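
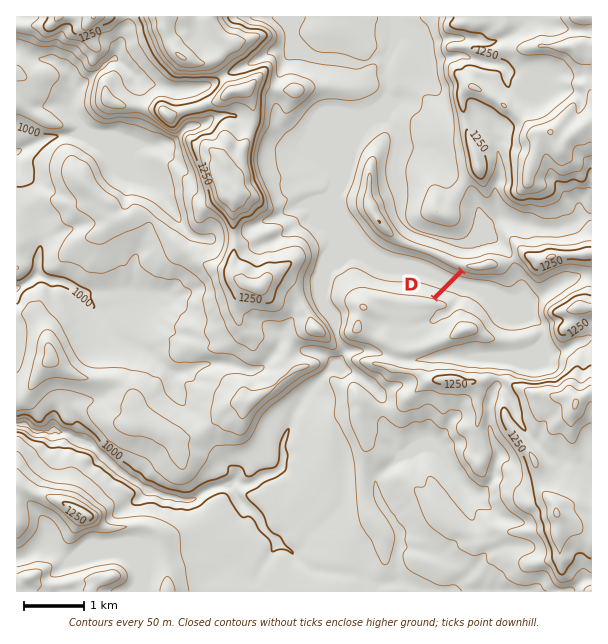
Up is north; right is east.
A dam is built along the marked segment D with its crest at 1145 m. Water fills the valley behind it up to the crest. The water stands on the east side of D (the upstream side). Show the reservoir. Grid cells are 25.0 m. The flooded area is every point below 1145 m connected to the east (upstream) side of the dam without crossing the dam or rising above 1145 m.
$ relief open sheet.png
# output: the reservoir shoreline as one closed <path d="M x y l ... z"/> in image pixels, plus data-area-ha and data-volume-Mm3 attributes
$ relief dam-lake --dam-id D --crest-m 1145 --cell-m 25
<path d="M518 265l-5 0-5 7-5 4-8 0-1-2-15 2-2-2-13-2-26 27 8 2 2 2 0 5-10 6 0 4 9-2 11-8 6 0 13 8 21 25-6 2-24 0-7 3-6 0-23 8-9 4-1 1 3 2 6 0 1 1 20 0 7 4 20 1 1 1 5 0 1-1 18 1 23 8 22-2 5-1 4-4 1-18-9-15-2-15-4-6 0-9 8-8 6-3 11-9 4-2 4-5 0-3-2-2-12-2-21 11-6 0-12-13-6-5z" data-area-ha="258" data-volume-Mm3="87.61"/>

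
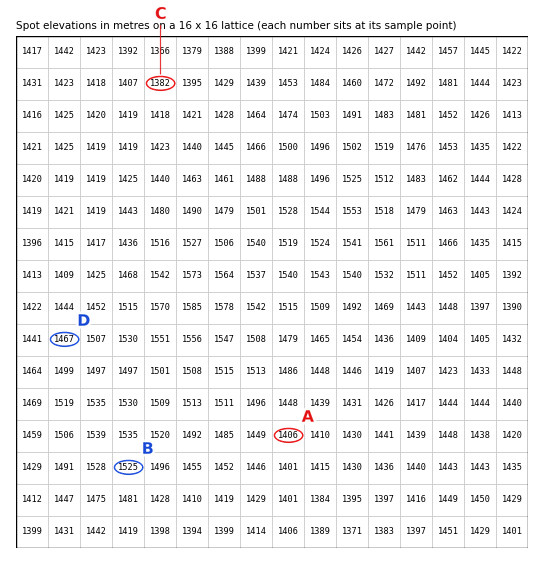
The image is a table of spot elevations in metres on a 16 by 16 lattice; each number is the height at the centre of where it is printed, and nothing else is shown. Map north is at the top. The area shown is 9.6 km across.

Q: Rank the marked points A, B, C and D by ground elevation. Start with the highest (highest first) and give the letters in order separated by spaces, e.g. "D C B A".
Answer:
B D A C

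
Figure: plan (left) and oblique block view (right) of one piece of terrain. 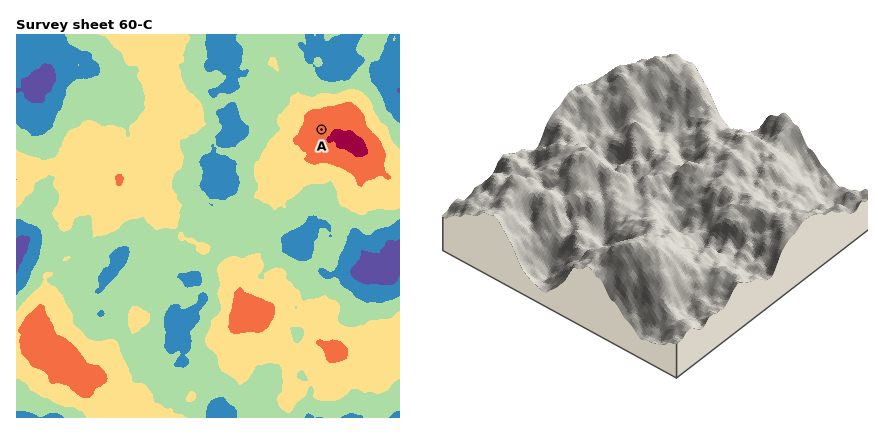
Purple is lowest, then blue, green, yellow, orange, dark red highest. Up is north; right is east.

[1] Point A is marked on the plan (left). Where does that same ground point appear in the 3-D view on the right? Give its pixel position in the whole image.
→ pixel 659 239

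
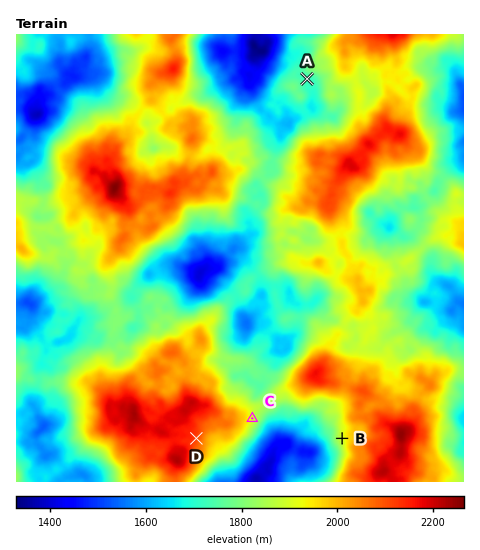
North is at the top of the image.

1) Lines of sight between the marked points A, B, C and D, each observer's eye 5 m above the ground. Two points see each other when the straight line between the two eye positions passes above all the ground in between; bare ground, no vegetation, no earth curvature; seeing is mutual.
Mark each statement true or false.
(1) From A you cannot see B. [true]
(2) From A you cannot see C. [true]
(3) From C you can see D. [false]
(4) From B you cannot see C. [false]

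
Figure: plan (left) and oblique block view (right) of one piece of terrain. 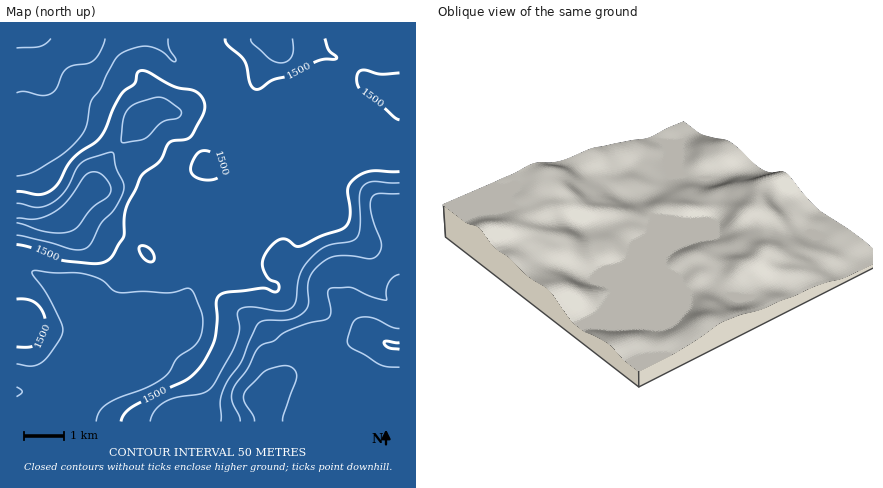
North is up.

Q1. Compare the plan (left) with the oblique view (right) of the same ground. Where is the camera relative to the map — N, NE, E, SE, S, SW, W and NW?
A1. NE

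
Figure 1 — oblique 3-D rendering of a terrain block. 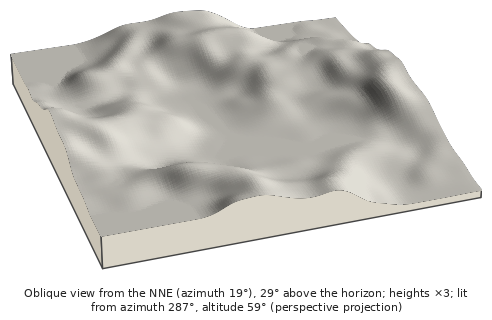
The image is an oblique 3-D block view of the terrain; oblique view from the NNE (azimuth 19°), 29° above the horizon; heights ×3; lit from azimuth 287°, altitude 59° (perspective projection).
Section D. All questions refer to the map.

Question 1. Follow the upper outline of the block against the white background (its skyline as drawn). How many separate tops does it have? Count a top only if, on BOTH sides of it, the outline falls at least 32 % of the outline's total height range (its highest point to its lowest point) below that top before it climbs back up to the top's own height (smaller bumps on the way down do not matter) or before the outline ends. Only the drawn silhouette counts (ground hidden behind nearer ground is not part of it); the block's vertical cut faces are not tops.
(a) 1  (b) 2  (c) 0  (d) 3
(c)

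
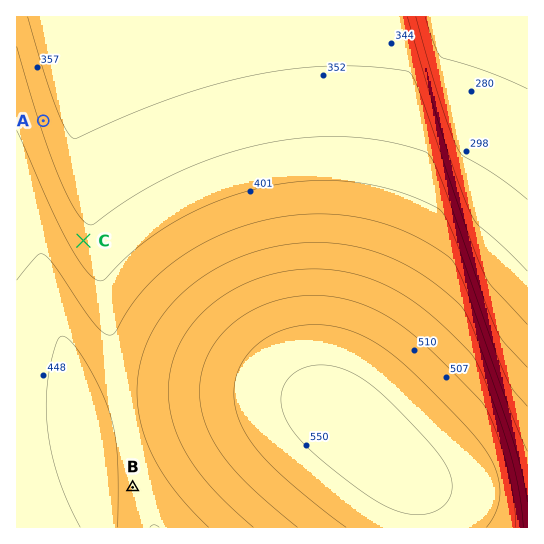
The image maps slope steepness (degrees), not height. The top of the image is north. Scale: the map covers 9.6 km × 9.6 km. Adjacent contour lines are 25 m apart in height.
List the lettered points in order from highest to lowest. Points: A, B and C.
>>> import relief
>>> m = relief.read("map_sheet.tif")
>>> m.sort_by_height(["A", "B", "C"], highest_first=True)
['B', 'C', 'A']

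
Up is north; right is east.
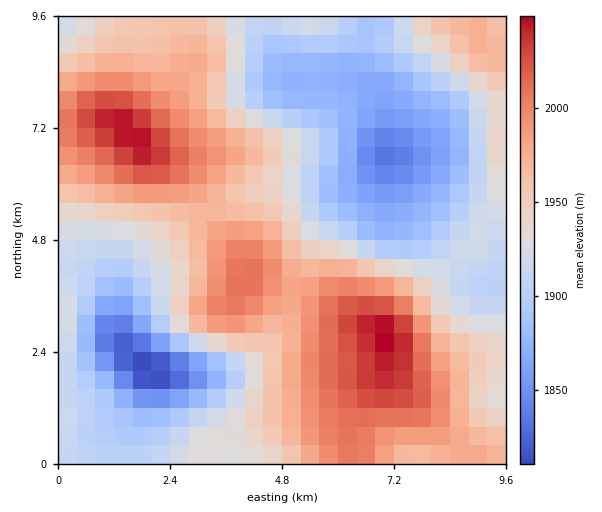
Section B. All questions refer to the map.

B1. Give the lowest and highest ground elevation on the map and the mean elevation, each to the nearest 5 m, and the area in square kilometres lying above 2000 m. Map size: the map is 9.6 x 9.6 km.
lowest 1805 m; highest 2050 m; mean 1940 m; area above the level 13.8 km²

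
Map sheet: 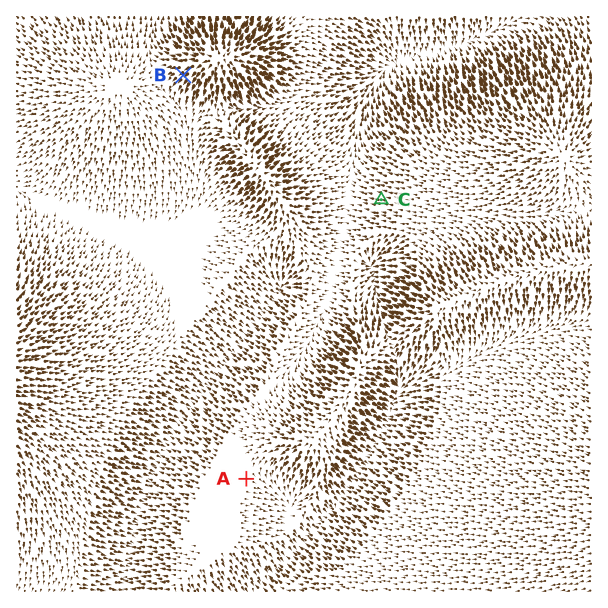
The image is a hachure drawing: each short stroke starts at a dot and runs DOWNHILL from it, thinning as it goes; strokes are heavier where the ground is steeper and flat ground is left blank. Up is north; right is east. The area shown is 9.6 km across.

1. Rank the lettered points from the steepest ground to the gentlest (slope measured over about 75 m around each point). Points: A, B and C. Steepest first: B C A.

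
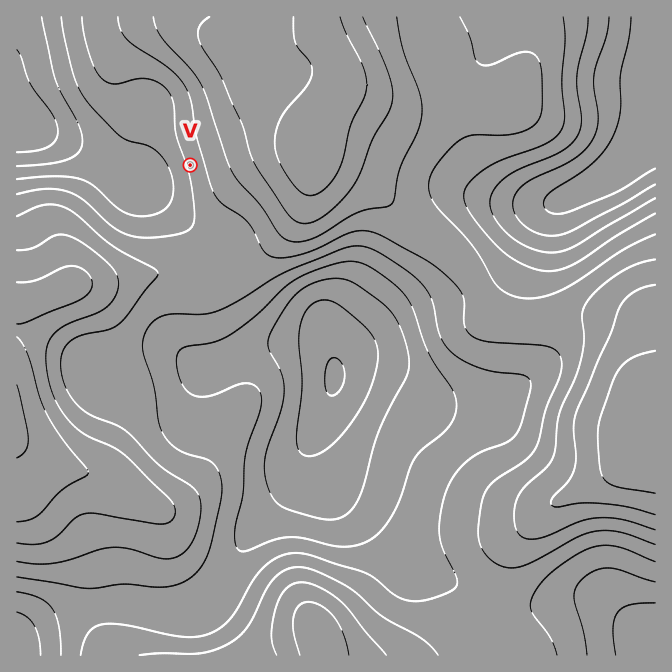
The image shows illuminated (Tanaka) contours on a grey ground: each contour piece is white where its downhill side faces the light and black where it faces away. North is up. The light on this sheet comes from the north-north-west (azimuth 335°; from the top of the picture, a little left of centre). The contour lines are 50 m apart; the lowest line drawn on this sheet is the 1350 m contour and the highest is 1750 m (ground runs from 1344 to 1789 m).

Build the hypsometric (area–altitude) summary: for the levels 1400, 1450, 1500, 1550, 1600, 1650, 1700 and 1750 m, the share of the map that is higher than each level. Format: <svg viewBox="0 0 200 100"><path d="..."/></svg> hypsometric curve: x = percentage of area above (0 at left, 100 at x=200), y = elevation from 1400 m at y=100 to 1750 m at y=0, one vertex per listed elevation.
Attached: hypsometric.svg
<svg viewBox="0 0 200 100"><path d="M190 100l-15-14-22-15-34-14-41-14-32-14-20-15-17-14"/></svg>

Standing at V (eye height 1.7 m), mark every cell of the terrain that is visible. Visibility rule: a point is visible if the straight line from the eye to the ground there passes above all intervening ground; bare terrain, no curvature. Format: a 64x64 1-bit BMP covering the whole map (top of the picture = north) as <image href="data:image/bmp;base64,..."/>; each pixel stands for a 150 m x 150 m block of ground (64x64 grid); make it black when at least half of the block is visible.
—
<image width="64" height="64" href="data:image/bmp;base64,Qk0+AgAAAAAAAD4AAAAoAAAAQAAAAEAAAAABAAEAAAAAAAACAAATCwAAEwsAAAIAAAAAAAAA////AAAAAAAAAAEAAAAAAAAAAIAAAAAAAAAA74AAAAAAAAD/gAAAAAAAAP+AAAAAAAAAfwAAAAAAAAB+AAAAAAAAADwAAAAAAAAAGAAAAAAAAAAAAAAAAAAAAAAAAAAAAAAAAAAAAAAAAAAAAAAAAAAAAAAAAAAAAAAAAAAAAAAAAwAAAAAAAAAMAAAAAAAAADgAAAAAAAAA8AAAAAAAAA/gAAAAAAAAH4AAAAAAAAA8AAAAAAAAAAAAAAAAAAAAAAAAAAAAAAAAAAAAAAAAAAAAAAAAAAAAAAAAAAAAAAAAAAAAAAAAAAAAAAAAAAAAAAAAAAAAAAAAAAAAAAAAAAAAAAAAAAAAAAAAAAAAAAAAAAAAAAAAAAAAAAAAAAAAAAAAAAAAAAAAAAAAAAAAAAHwAAAAAAAAA//wAAAAAAAH//AAAAAAAAf/8AAAAAAAB//gAAAAAAAP/+AAAAAAAA//4AAAAAAAH//AAAAAAAA//8AAAAAAAD//4AAAAAAA///gAAAAAAD//+AAAAAAAP//wAAAAAAAAP/AAAAAAAAAf4AAAAAAAAB+AAAAAAAAAP4AAAAAAAAA/AAAAAAAAAD8AAAAAAAAAPwAAAAAAAAA/gAAAAAAAAD/4AAAAAAAAH/gAAAAAAAAf8AAAAAAAAA/gAAAAAAAAAAAAAAAAAAAAAAAAAAAAA=="/>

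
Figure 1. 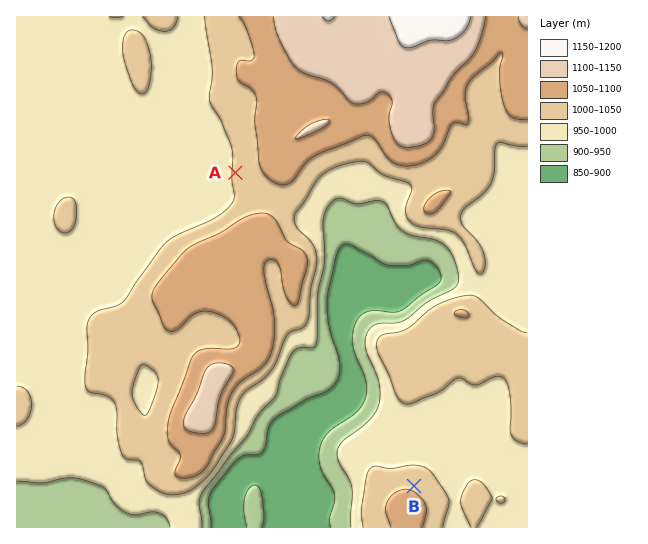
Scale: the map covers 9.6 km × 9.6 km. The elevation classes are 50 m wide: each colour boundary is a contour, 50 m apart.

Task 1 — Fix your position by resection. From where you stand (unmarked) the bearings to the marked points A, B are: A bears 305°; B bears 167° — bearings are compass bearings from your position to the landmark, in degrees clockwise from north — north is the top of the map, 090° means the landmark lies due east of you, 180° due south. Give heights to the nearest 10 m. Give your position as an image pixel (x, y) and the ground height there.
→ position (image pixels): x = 362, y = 261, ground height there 890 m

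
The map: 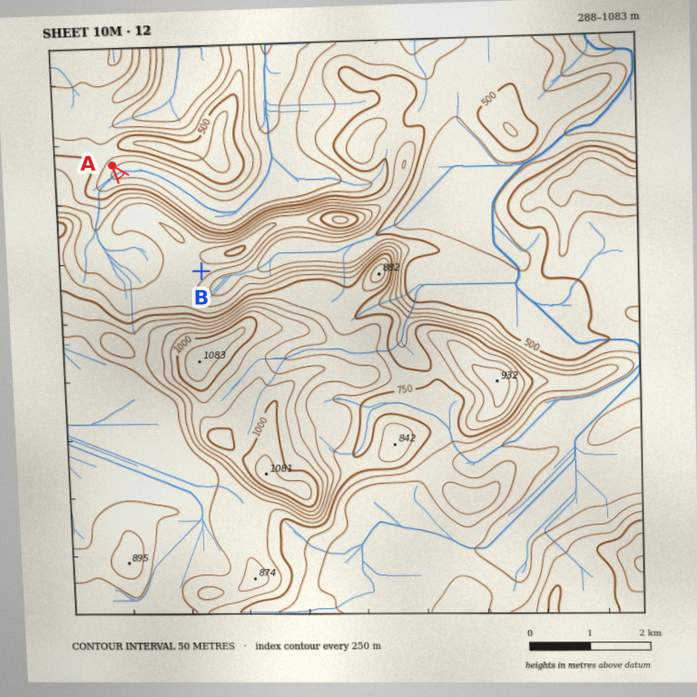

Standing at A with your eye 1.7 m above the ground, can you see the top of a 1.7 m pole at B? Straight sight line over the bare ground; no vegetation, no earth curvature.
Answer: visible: false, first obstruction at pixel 130 187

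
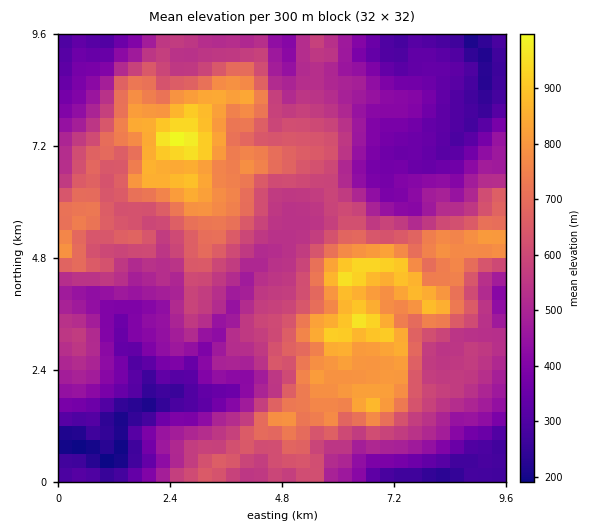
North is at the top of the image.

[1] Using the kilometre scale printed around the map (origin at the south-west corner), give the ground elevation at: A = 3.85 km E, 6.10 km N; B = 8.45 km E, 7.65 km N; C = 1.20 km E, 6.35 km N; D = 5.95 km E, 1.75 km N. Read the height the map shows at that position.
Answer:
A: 750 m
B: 315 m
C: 630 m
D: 750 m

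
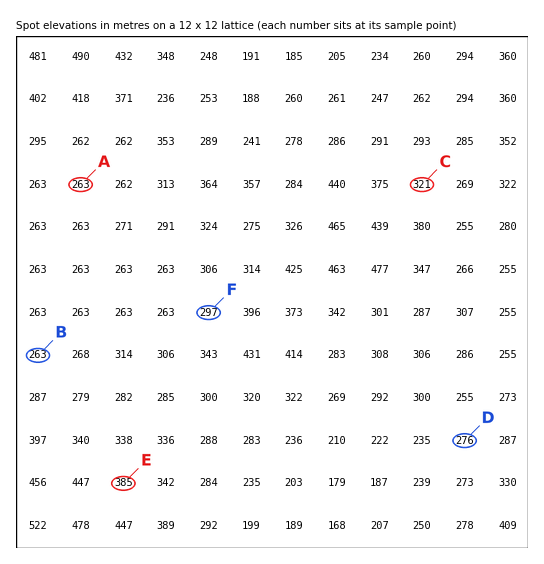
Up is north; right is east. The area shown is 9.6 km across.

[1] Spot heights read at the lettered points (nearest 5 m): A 265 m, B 265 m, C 320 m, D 275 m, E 385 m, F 295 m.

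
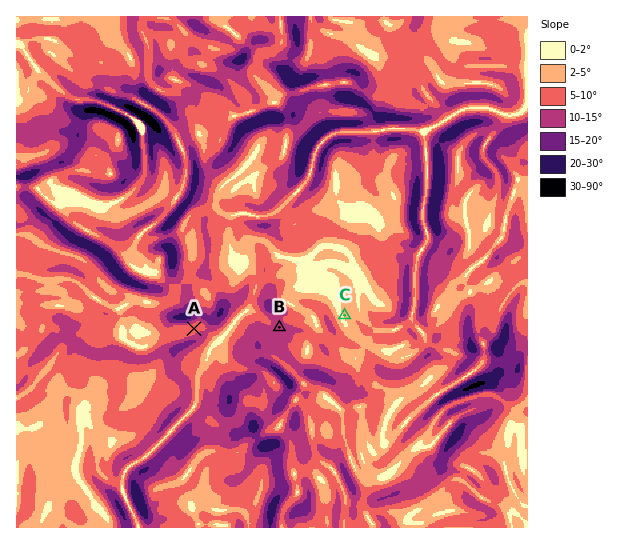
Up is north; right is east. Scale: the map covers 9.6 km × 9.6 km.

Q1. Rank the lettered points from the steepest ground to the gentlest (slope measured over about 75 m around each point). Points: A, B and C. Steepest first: B A C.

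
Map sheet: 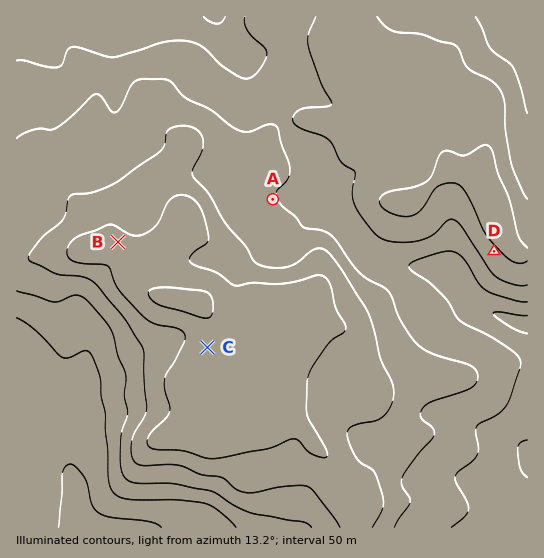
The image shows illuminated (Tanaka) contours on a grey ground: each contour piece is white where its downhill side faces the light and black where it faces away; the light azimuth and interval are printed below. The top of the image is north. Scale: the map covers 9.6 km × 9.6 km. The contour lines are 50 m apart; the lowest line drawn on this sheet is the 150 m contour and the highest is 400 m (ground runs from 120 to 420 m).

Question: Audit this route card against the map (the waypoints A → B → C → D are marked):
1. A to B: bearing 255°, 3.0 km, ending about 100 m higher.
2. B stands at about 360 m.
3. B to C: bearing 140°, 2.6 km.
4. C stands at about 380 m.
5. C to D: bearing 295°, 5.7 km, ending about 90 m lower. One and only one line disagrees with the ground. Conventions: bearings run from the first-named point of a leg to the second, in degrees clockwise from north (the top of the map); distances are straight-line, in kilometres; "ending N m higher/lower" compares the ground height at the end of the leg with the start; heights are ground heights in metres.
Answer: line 5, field bearing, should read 71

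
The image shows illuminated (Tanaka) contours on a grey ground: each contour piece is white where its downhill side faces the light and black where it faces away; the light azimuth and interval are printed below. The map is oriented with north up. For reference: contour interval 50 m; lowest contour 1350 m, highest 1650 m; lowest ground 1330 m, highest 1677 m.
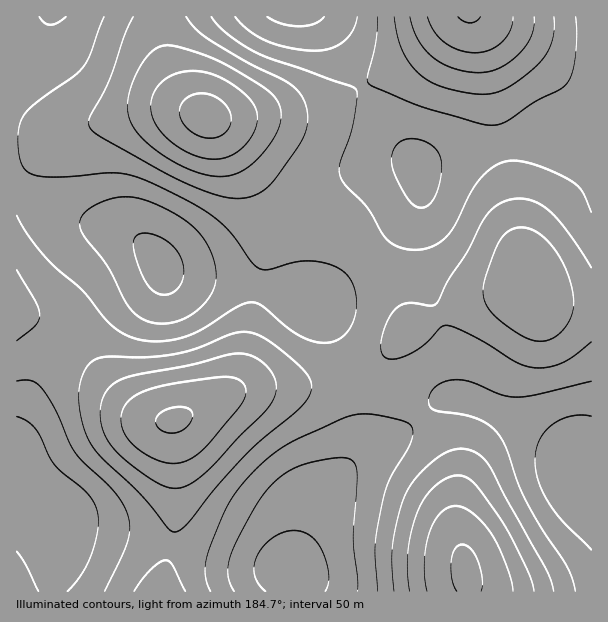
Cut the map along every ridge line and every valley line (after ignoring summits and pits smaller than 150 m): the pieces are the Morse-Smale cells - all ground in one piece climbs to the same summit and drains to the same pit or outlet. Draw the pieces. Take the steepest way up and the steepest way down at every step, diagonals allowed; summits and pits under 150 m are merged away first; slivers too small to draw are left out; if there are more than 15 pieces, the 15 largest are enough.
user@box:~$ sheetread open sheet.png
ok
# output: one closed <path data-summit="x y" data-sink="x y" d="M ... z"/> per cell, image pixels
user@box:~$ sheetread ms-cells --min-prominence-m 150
<path data-summit="288 569" data-sink="174 420" d="M551 133l-11 0-40 11-30 4-50 16-2 3 3 18-1 12-12 21-93 86-55-16-75-11-18-5-5-3-6-12-24-22-18-7-49-11-20-9-18-12-10-3-1 298 29 19 9 9 6 29-6 43 239 1 1-11-5-15 6-11 12-37 12-21 40-40 40-23 35-30 13-7 15 0 11 3 63 32 24 16 12 13 10 19 9 6 1-306z"/><path data-summit="288 569" data-sink="206 116" d="M318 16l-301 0-1 176 11 4 18 12 20 9 49 11 18 7 24 22 6 12 5 3 18 5 52 6 41 9 33 12 7-2 90-84 10-17 3-13-5-24-20-26-24-36-35-61z"/><path data-summit="288 569" data-sink="467 573" d="M462 397l-19 1-44 36-34 18-15 12-31 33-12 21-7 25-11 23 5 26 298-1 0-105-10-6-10-19-18-17-42-26-32-15z"/><path data-summit="288 569" data-sink="470 17" d="M591 16l-272 1 18 24 23 42 36 55 23 28 15-8 36-10 30-4 40-11 12 0 40-44z"/><path data-summit="288 569" data-sink="206 116" d="M17 492l-1 99 37 1 7-41-2-17-4-15-9-9z"/><path data-summit="288 569" data-sink="206 116" d="M591 90l-39 44 39 46z"/>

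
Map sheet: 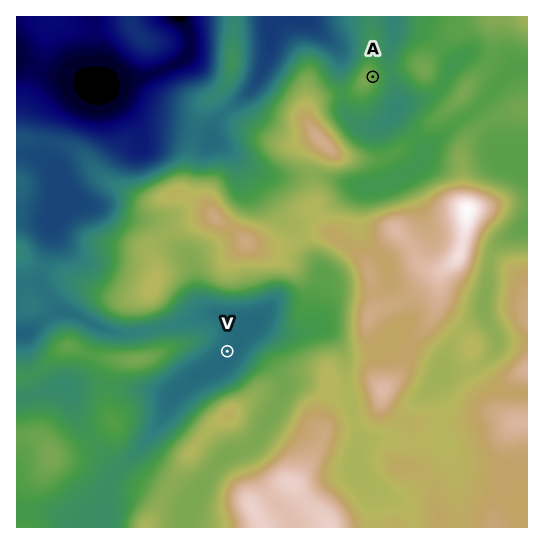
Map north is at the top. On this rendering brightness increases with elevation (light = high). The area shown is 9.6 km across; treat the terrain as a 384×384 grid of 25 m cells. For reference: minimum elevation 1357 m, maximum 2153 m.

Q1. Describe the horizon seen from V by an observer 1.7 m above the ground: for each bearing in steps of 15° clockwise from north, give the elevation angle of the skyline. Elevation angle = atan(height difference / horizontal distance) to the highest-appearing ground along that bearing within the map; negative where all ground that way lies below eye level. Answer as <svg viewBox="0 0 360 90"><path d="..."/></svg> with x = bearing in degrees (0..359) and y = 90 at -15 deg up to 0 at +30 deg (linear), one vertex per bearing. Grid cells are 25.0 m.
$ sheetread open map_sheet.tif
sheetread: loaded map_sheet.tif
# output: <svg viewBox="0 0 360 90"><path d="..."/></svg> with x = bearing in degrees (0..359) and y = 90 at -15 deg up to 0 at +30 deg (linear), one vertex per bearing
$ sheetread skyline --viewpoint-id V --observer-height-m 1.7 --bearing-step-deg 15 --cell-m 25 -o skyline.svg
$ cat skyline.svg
<svg viewBox="0 0 360 90"><path d="M0 33l15 1 15 4 15 5 15-1 15-2 15 0 15-8 15-3 15-5 15-1 15-1 15-1 15 10 15 17 15 7 15-4 15-3 15-8 15 1 15-2 15-2 15 4 15-2"/></svg>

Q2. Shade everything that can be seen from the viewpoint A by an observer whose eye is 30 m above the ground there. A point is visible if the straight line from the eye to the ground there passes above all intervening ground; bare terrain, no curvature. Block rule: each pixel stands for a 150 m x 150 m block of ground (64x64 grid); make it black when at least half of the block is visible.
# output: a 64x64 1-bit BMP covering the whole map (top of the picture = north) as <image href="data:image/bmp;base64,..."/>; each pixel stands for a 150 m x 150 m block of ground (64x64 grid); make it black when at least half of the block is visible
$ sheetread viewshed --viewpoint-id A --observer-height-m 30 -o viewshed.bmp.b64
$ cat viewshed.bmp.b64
<image width="64" height="64" href="data:image/bmp;base64,Qk0+AgAAAAAAAD4AAAAoAAAAQAAAAEAAAAABAAEAAAAAAAACAAATCwAAEwsAAAIAAAAAAAAA////AAAAAAAAAAAAAAAAAAAAAAAAAAAAAAAAAAAAAAAAAAAAAAAAAAAAAAAAAAAAAAAAAAAAAAAAAAAAAAAAAAAAAAAAAAAAAAAAAAAAAAAAAAAAAAAAAAAAAAAAAAAAAAAAAAAAAAAAAAAAAAAAAAAAAAAAAAAAAAAAAAAAAAAAAAAAAAAAAAAAAAAAAAAAAAAAAAAAAAAAAAAAAAAAAAAAAAAAAAAAAAAAAAAAAAAAAAAAAAAAAAAAAAAAAAAAAAAAAAAAAAAAAAAAAAAAAAAAAAAAAAAAAAAAAAAAAAAAAAAAAAAAAAAAAAAAAAAAAAAAAAAAAAAAAAAAAAAAAAAAAAAAAAAAAAAAAAAACAAAAAAAABAOAAAAAAAAMAYAAAAAAABwAwAAAAAAAPAAAAAAAAAB/AAAAAAAAAD/8AAAAAAAAH/+AAAAAAAAH/+AAAAAAAAH//gAAAAAAAD/+AAAAAAAAH/AAAAAAAAAPwAAAAAAAAAfAAAAAAAAfh8AAAAAAAH/nwAAAAAAA//ngAAAAAAH/+GAAAAAAAf/8OQAAAAADx/4BwAAAAAPH/4DAAAAAA8P/wAAAAAADw//AAAAAAAOH+OAAAAAAAwP4IAAAAAADA/gAAAAAAAED+AAAAAAEAAP4AMAAAAYAB/+PwAAABwAP///AAAAHgB///8AAAAfAf///w=="/>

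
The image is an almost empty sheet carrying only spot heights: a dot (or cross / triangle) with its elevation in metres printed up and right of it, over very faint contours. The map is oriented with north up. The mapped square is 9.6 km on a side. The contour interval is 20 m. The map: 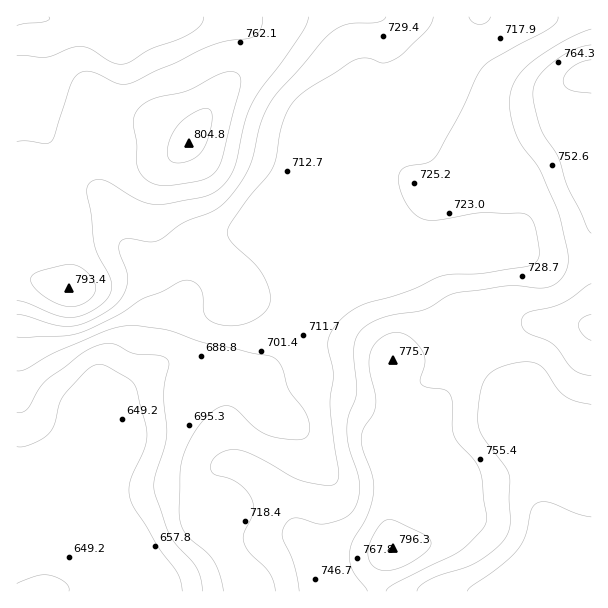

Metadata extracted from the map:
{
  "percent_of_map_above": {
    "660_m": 92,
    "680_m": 89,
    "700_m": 84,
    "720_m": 59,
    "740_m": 37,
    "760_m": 21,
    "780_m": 4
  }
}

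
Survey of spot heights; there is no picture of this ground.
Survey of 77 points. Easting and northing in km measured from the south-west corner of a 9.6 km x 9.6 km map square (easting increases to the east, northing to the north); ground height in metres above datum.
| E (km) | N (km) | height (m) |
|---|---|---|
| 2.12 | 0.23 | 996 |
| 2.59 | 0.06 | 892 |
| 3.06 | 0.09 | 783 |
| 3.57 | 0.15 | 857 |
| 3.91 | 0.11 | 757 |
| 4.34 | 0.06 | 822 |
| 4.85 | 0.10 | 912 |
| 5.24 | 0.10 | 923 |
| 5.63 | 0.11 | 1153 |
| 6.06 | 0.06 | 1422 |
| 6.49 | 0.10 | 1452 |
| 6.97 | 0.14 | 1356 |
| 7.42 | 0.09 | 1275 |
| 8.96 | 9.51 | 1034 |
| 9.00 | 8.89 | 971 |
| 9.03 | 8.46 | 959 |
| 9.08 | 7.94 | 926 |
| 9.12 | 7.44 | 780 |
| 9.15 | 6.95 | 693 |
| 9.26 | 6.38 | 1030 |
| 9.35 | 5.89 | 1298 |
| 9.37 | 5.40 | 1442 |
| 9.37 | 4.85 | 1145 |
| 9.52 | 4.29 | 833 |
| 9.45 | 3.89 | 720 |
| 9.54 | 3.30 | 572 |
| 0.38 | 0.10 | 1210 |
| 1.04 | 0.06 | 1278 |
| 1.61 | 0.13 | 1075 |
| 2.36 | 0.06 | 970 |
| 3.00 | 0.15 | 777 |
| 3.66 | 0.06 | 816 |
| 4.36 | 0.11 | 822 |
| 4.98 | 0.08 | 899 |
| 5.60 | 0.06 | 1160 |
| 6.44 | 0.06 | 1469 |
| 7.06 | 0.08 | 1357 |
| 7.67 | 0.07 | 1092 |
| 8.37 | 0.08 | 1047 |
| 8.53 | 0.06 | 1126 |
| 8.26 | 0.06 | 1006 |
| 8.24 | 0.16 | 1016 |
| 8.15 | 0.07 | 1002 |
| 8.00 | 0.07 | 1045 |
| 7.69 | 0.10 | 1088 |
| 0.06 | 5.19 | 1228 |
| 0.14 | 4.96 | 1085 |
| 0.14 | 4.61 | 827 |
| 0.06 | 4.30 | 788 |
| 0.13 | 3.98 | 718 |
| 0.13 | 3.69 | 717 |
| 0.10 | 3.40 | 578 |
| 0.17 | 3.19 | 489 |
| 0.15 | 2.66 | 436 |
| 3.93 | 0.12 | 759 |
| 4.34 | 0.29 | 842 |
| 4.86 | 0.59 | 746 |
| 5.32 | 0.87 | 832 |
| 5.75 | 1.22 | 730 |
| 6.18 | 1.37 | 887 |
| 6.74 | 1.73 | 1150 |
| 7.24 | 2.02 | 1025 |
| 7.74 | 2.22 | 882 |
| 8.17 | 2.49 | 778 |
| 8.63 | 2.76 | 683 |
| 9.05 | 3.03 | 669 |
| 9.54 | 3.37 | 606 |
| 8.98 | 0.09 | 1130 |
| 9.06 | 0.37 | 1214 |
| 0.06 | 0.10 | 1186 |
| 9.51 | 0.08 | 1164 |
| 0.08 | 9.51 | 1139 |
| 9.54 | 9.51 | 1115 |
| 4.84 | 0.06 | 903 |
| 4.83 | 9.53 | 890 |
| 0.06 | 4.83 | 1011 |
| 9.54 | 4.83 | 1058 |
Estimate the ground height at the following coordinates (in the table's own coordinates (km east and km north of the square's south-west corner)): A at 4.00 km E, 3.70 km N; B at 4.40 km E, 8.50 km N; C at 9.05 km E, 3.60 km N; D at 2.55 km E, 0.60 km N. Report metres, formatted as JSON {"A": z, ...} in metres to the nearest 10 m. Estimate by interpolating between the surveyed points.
{"A": 1210, "B": 1140, "C": 630, "D": 730}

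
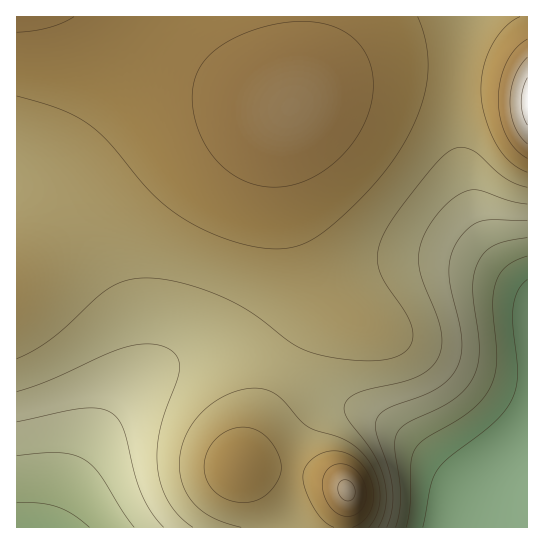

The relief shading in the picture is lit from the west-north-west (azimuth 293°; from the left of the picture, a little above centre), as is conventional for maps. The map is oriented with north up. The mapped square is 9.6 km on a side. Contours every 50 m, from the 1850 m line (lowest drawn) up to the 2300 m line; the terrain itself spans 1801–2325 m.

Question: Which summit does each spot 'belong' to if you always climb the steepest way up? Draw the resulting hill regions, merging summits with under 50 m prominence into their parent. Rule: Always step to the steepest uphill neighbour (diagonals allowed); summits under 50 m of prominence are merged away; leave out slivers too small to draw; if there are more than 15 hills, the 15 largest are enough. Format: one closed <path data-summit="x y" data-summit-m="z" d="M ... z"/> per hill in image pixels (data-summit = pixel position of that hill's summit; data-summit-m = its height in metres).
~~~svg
<path data-summit="291 107" data-summit-m="2233" d="M469 16l-453 1 0 169 25 11 31 25 31 40 21 41 12 38 1 24-4 14-18 30 0 2 26-28 17-14 19-9 25-7 31 0 20 4 18 7 32 17-8-11 0-9 9-22 15-21 15-17 23-17 14-8 23-8 20-4 45 1 38 12 31 17 0-5-20-19-20-27-12-25-13-45-6-35 0-57z"/><path data-summit="527 102" data-summit-m="2325" d="M451 264l-37 0-15 3-28 9-22 13-15 12-19 22-18 30-2 17 11 13 16 10 39 16 34 19 74 59 26 10 32 3 1-205-31-18-22-8z"/><path data-summit="347 490" data-summit-m="2261" d="M233 353l-31 0-13 3-24 9-24 18-21 22-25 34-26 46-16 42 475 0-1-27-25-1-23-7-22-13-52-44-20-14-66-29-48-28z"/>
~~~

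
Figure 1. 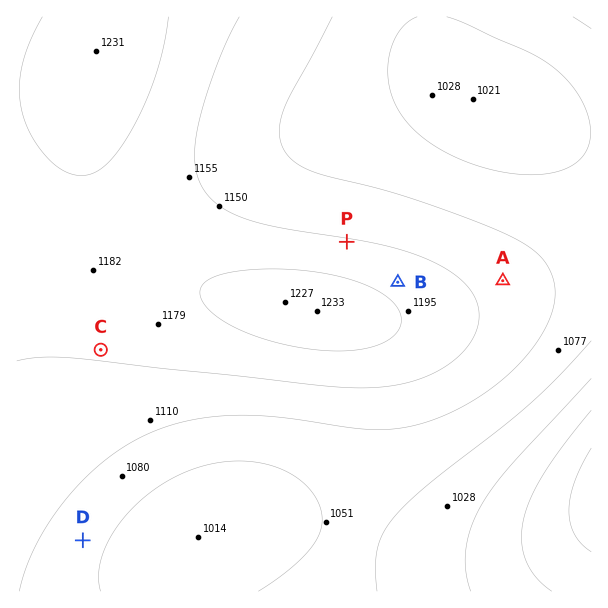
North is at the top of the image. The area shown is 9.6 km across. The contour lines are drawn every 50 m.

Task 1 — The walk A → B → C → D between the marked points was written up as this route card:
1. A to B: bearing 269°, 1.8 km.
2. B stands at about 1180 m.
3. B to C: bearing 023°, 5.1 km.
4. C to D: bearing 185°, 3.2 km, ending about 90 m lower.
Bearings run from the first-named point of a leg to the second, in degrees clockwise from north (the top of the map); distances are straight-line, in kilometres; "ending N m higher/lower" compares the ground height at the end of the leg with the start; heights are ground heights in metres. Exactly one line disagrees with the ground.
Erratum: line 3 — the bearing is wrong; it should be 257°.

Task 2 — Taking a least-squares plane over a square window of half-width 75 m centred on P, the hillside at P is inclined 4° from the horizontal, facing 9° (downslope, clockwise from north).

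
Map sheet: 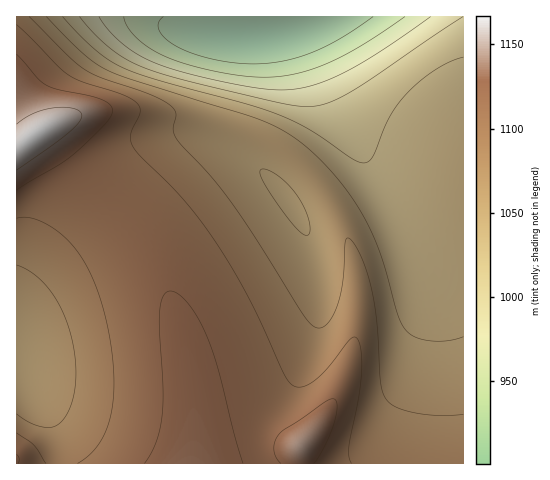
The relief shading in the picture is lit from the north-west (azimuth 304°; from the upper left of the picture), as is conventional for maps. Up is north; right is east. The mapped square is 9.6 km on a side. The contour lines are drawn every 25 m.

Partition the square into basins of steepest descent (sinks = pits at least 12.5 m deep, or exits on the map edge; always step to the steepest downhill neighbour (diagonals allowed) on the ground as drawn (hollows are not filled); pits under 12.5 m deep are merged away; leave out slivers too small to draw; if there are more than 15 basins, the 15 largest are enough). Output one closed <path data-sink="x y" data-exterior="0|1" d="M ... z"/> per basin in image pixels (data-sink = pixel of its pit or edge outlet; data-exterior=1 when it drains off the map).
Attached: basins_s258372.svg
<path data-sink="252 36" data-exterior="0" d="M463 16l-447 1 1 131 4-1 14-12 20-12 18-7 21-4 38-2 82 11 35 9 31 17 21 17 14 15 19 29 16 36 8 46-1 38-10 42-19 42-28 34-54 18 218-1z"/><path data-sink="288 200" data-exterior="0" d="M132 110l-45 3-18 5-25 12 7 3 22 31 57 59 18 25 15 29 16 49 11 49 3 28 0 50-2 10 54 1 55-18 14-14 17-26 16-36 7-27 4-28-1-38-7-33-11-27-24-38-24-24-20-14-22-11-24-7z"/><path data-sink="17 355" data-exterior="1" d="M47 130l-8 3-18 14-5 1 0 315 174 1 3-11 0-50-3-28-11-49-16-49-15-29-18-25-48-49z"/>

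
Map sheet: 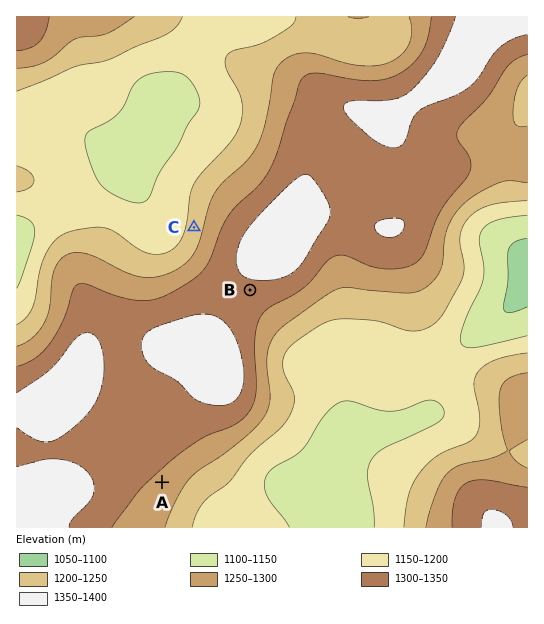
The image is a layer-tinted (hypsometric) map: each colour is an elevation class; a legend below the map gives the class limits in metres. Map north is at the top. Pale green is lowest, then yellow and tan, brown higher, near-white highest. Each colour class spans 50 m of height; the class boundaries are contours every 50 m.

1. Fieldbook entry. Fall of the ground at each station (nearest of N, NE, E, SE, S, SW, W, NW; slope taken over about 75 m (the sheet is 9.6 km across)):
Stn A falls SE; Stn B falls S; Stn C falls W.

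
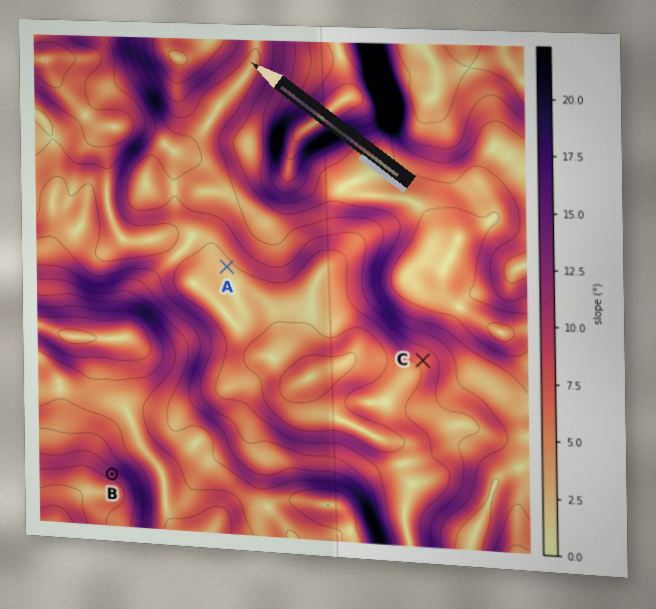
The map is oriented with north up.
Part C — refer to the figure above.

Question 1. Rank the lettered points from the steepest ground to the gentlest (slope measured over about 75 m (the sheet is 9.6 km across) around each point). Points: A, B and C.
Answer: B C A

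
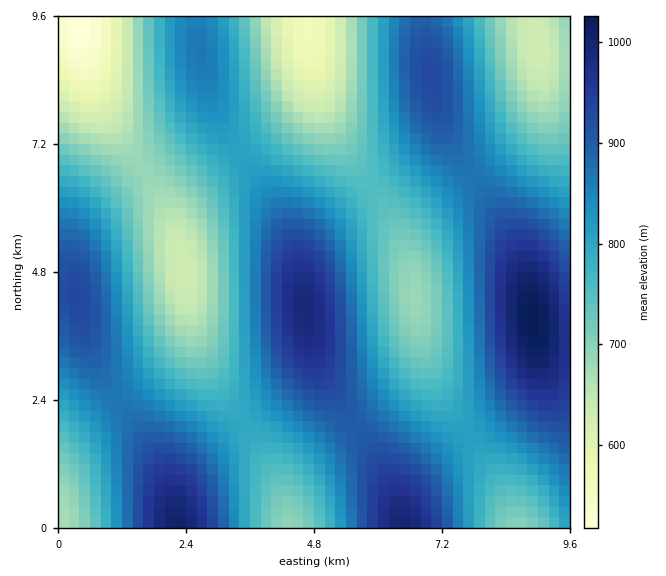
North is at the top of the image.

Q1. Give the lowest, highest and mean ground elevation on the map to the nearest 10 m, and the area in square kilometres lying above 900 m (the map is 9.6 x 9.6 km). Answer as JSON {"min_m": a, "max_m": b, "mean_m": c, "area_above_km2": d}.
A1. {"min_m": 520, "max_m": 1030, "mean_m": 810, "area_above_km2": 18.3}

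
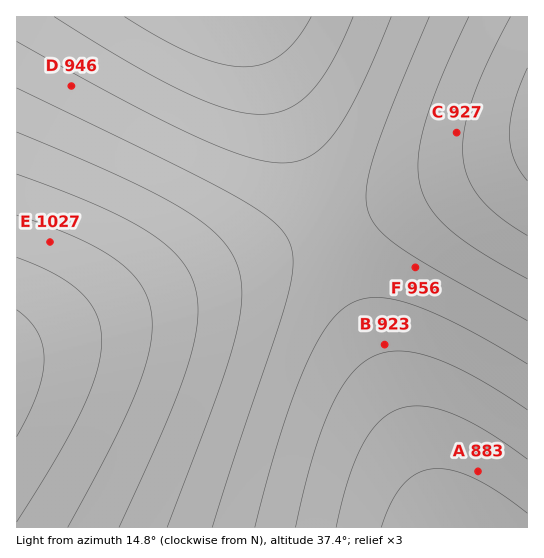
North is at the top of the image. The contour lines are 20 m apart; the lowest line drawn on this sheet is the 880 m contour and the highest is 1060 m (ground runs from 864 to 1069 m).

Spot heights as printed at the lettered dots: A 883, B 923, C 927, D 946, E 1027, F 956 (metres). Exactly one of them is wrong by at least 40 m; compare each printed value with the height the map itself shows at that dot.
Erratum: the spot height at C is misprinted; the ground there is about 997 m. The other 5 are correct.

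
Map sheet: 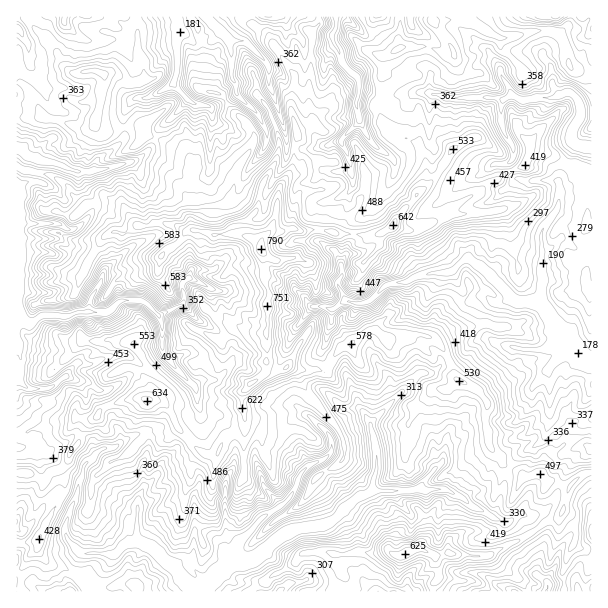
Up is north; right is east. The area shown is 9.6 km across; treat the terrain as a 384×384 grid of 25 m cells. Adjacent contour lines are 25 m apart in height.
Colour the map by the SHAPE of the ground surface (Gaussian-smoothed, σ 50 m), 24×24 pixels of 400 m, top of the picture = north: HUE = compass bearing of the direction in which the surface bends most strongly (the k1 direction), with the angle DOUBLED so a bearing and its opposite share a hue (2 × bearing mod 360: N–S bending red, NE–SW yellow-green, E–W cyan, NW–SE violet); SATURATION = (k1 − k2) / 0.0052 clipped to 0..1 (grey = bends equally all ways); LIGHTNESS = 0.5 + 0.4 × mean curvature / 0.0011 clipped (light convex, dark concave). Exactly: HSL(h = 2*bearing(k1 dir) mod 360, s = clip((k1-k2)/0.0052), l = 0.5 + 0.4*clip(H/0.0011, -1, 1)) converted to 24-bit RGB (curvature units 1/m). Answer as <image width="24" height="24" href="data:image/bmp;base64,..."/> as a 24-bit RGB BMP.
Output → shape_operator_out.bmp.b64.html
<image width="24" height="24" href="data:image/bmp;base64,Qk32BgAAAAAAADYAAAAoAAAAGAAAABgAAAABABgAAAAAAMAGAAATCwAAEwsAAAAAAAAAAAAAtoppoY5WabHHfZm8rqjNqsjMekB3jnNYRHpkdmzF79f0G8lwMD+EtLOPk1qMrFdGGFo4z9uDhmEkl1cfPaAyyDtifuItuDxMy3Jgg8WcWCIpdW4pPpAyfjY7cjs2rsZyUXuEhIM+DiYX79nywMXssazbiGHJ2ODzw73xk5XuoK/l2tjzuGnDMkxjpdxWot6fxDG71Klzky+hmrulT4OGez92yr2hN7kwcT4wIIww922nEikKHiUOZF41d0Jirc2Jjp4vrDF7zoeaQ6qplDRY3prcUb2fQa80O51X4LKQDUdvxMOUekpjLkiG05qgmC6oFgzM5923A00o/n//dbJyGT8kSJBewLlwaofenGrPaTIsfCAgu9JROWYuxstzZzl8j8HNwIKLEEVx4ruvmHloHlxlkGhGXS+3AHLD9fLW7wDPAiox9dbeqmJ8Ejousj0PO1ALe2EAl3hAW51awKJocX3Od7XM2Z3bnFxNhj+M4XdiILAx6b7dWjGeNGVXhnXB3pS1XcgMluBveDF+BTIB9bG0TGq1XTGH4NTGDCEnvYuVpaZ/cL+kUp1cmlRNQoM5hGqgZFGE3ZNwSaxBIWsbXTuhgI3FZqujsHqRvm2feaGagGq8s5frWPR5OB1TcbKyw7qjY0eHRXJnxNWpRlGaQLKhp16Vt2quc1OFVmWUk7TY7s3xj2O3nMHIbsCVODd6fFRfwM97VHhtd1s/S+Vrwq0xTBk3IHBQ06K1kXB3UX5zx9WXOYF5umKNQ0qFXLZXpxt0DZAHjFAlhmgiLI4tycyombPDMwsqRUah9tXimT6IP2A7glwiMth6o1hOQaOJGl4w0qPRpLTSuN7PnWGYN3lTSFyEu29/PEx15MDQIp2bNbhMzzUqmtySMAMjhcqVR5JEQEse58ucva7tTWvGsyObpuOtsUqDRVWDNJs0fMJygXhrfmSPuHuzUY5vdVtNNlCAuNPf29f0naDm19LtztmRWg2Ha6PEz3i1YHah2ufBESWhH5rBwavhxHbWttXZnp/RwuHggUp4WS4ph2cxXrNAXVR7n1ttfhJMKy8EHzIBKzIBTrs20gpEAGUT+wFDeMXOeFaj6Nq3Dm5bv4AAAIEbLD+D56ChOn5Yt2lfiWGMeJC8dHW0vGqPbz9ciq5sMieX2Kf599nUCE//exoAPQ0ulf/dHf8OOBoKZEY76eetaRRRYvVdQgBoUswKEDIBuC5ST3qouGmPVquVbCYzO4xhi3O3r72eMEpzetay4b3HDyp3WKW/6cXsyoRnCkNRRdLJYUiN7uq0c2bn2vHwAwsw99XUXLy3J1AbPVMjRJMwUiItdbV2T0aLb22YpraSQTRsSN0ZXXHB57vbM6WJHF8k65KsWFrGnI/XY7zL1uSSbYAaQw4MGSnIdtp934ygTFGyYYtaQSlGZ5hWfqduPE90YKhTrZ12himdGPx+MboQWJNCuX/OpqPfba3Kr9/hPmuFyXuY2IxnYa7VSEO9tmaCMXBK9NXqOUfK16rckYbLn6jZlcudTG9QLIOCvr+fPsWthSouZ8vJl5PUs8ynWDNZhnhRdIFUiGBqL1Zb9eedrj1/bE6dOJ2UyXl0JklC7sXPQX9wZHmnpbxNQbF848HoMTV/ub+XX+HCK98VPioNHisIVloSfEN3npN6lbN1W1KIJY1s78aZ1V2kRZR/IyOu0tuAOTuCjJtc1I2kS25MQmwnyBaQxtA0NVduttjaQCYbmD2kw43GcKjAfGzhI6N3lLSzwcqiKz555cO3AKM+xhlTZocuAgE75fKCgSQjg7mMPlOP47TXpdbbFAxn7urNRKCBPR8Xioe8eZ/Ea5Kwx8qrT2Oh4qzAHHBF4LWpURpj1PfUsACI8QjQqH/CQuCDKwIxqsyqoqOAUX+Ta56N1L+sDxO9f4XU3pXBGzuJl7OGdERxfJlAxLiJPFonEzEJ/yR7ZwgJfPWaPAAuAIri0OeuX3Oj7uPdBRBmqKJ5c5RFOiUQOkISimQZGlsAR0sMeZwZSgw3rJtyglaOtMLhtsnjZ2q26MzuBBhI2uvTvllASOeJMQZhx9h5L5aY3HdSPwsvtbaIrYSZYkiepbrNye7oUxF63u3tXSB6sN/XvVBZg7uMTm1KZ1xAhE9epr1/FhVDuMuIkTmLpaYN5B2kT7fFrdpYKAcs2fLrzKHJhoPDaHKwoMmlXCI/cc13WUgzUrt+Z56nTMaAX7NlmjukqWyUd4Sbu7eYLylOpteFSiA4kNPMZs+EaRxG7921AS1mm9ggtGdzgyCHqd6moV2zlcjMbbPBXUvZam3ivmSo"/>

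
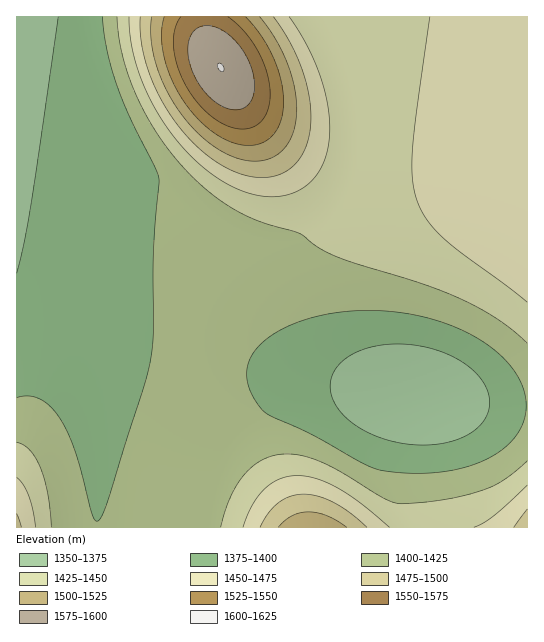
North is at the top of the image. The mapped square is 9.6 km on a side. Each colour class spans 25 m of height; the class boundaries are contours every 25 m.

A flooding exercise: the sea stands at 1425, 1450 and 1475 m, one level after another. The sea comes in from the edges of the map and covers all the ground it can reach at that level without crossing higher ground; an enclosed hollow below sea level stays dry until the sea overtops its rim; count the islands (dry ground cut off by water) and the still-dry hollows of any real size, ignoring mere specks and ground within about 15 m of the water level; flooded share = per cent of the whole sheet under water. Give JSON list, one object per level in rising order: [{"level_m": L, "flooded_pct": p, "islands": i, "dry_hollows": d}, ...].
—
[{"level_m": 1425, "flooded_pct": 59, "islands": 0, "dry_hollows": 0}, {"level_m": 1450, "flooded_pct": 77, "islands": 0, "dry_hollows": 0}, {"level_m": 1475, "flooded_pct": 91, "islands": 0, "dry_hollows": 0}]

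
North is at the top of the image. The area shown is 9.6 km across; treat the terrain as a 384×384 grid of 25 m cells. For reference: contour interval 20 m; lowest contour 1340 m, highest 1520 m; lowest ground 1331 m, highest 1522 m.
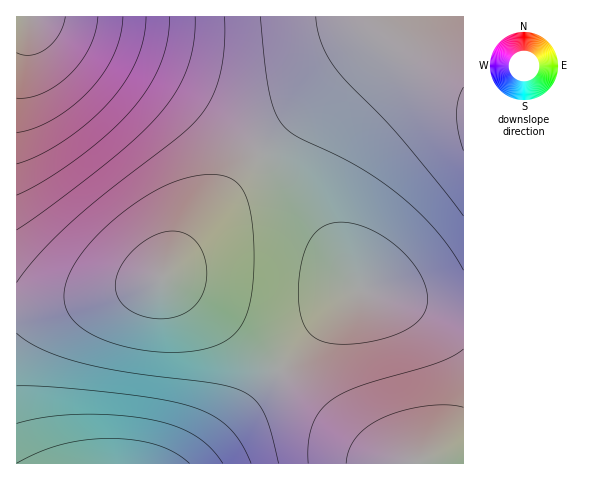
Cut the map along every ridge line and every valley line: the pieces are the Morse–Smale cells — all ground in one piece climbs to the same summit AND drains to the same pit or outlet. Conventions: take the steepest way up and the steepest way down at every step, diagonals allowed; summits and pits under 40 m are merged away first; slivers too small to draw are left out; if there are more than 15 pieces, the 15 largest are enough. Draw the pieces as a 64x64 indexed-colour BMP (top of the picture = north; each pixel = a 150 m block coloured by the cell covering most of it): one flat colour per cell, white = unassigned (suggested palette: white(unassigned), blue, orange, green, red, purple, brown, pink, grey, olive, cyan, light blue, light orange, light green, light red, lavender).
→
<image width="64" height="64" href="data:image/bmp;base64,Qk12CAAAAAAAAHYAAAAoAAAAQAAAAEAAAAABAAQAAAAAAAAIAAATCwAAEwsAABAAAAAAAAAA////ALR3HwAOf/8ALKAsACgn1gC9Z5QAS1aMAMJ34wB/f38AIr28AM++FwDox64AeLv/AIrfmACWmP8A1bDFACIiIiIiIiIiIiIiIiJERERERERERERERERERDMzMzMzIiIiIiIiIiIiIiIiIiREREREREREREREREQzMzMzMzMiIiIiIiIiIiIiIiIiIkREREREREREREREMzMzMzMzMyIiIiIiIiIiIiIiIiIiJEREREREREREREMzMzMzMzMzIiIiIiIiIiIiIiIiIiIkREREREREREREMzMzMzMzMzMiIiIiIiIiIiIiIiIiIiJEREREREREREMzMzMzMzMzMyIiIiIiIiIiIiIiIiIiIiRERERERERDMzMzMzMzMzMzIiIiIiIiIiIiIiIiIiIiIkRERERERDMzMzMzMzMzMzMiIiIiIiIiIiIiIiIiIiIiJERERERDMzMzMzMzMzMzMyIiIiIiIiIiIiIiIiIiIiIiRERERDMzMzMzMzMzMzMzIiIiIiIiIiIiIiIiIiIiIiIkRERDMzMzMzMzMzMzMzMiIiIiIiIiIiIiIiIiIiIiIiJERDMzMzMzMzMzMzMzMyIiIiIiIiIiIiIiIiIiIiIiIiRDMzMzMzMzMzMzMzMzIiIiIiIiIiIiIiIiIiIiIiIiIjMzMzMzMzMzMzMzMzMiIiIiIiIiIiIiIiIiIiIiIiIhEzMzMzMzMzMzMzMzMyIiIiIiIiIiIiIiIiIiIiIiIhERMzMzMzMzMzMzMzMzIiIiIiIiIiIiIiIiIiIiIiIRERETMzMzMzMzMzMzMzMiIiIiIiIiIiIiIiIiIiIiIRERERMzMzMzMzMzMzMzMyIiIiIiIiIiIiIiIiIiIiIRERERETMzMzMzMzMzMzMzIiIiIiIiIiIiIiIiIiIiIREREREREzMzMzMzMzMzMzMiIiIiIiIiIiIiIiIiIiIRERERERERMzMzMzMzMzMzMyIiIiIiIiIiIiIiIiIiERERERERERETMzMzMzMzMzMzERIiIiIiIiIiIiIiIiEREREREREREREzMzMzMzMxEREREREREiIiIiIiIiIiERERERERERERERMzMzMxEREREREREREREREiIiIiIhERERERERERERERETMxERERERERERERERERERERIiIhERERERERERERERERERERERERERERERERERERERERERERERERERERERERERERERERERERERERERERERERERERERERERERERERERERERERERERERERERERERERERERERERERERERERERERERERERERERERERERERERERERERERERERERERERERERERERERERERERERERERERERERERERERERERERERERERERERERERERERERERERERERERERERERERERERERERERERERERERERERERERERERERERERERERERERERERERERERERERERERERERERERERERERERERERERERERERERERERERERERERERERERERERERERERERERERERERERERERERERERERERERERERERERERERERERERERERERERERERERERERERERERERERERERERERERERERERERERERERERERERERERERERERERERERERERERERERERERERERERERERERERERERERERERERERERERERERERERERERERERERERERERERERERERERERERERERERERERERERERERERERERERERERERERERERERERERERERERERERERERERERERERERERERERERERERERERERERERERERERERERERERERERERERERERERERERERERERERERERERERERERERERERERERERERERERERERERERERERERERERERERERERERERERERERERERERERERERERERERERERERERERERERERERERERERERERERERERERERERERERERERERERERERERERERERERERERERERERERERERERERERERERERERERERERERERERERERERERERERERERERERERERERERERERERERERERERERERERERERERERERERERERERERERERERERERERERERERERERERERERERERERERERERERERERERERERERERERERERERERERERERERERERERERERERERERERERERERERERERERERERERERERERERERERERERERERERERERERERERERERERERERERERERERERERERERERERERERERERERERERERERERERERERERERERERERERERERERERERERERERERERERERERERERERERERERERERERERERERERERERERERERERERERERERERERERERERERERERERERERERERERERERERERERERERERERERERERERERERERERERERERERERERERERERERERERERERERERERERERERERERERERERERERERERERERERERERERERERERERERERERERERERERERERERERERERERERERERERERERERERERERERERERERERERERERERERERERERERERERERERERERERERERERERERERERERERERERERERERERERERERERERERERERERERERERERERERERERERERERERERERERERERERERERERERERERERERERERERERERERERERERERERERERERERERERERERERERERERERERERERERERERERER"/>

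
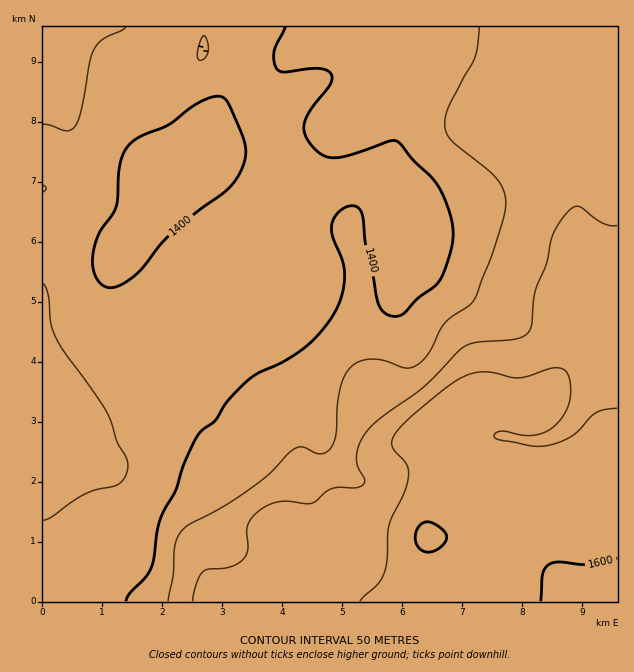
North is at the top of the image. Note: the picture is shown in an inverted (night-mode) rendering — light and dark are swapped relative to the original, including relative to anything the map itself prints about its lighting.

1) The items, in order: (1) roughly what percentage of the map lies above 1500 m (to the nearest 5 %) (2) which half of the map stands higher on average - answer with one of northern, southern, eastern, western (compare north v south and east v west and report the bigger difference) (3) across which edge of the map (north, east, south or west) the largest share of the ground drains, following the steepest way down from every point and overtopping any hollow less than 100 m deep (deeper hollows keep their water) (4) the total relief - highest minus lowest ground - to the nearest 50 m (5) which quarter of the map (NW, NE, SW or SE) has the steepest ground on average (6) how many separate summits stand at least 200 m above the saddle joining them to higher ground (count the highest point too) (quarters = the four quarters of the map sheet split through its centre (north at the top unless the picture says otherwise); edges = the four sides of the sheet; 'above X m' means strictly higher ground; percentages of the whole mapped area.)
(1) Roughly 25 % of the ground is higher than 1500 m.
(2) On average the eastern half of the map is the higher ground.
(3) The largest share of the runoff leaves by the western edge.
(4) Highest minus lowest: about 300 m of relief.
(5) The steepest ground, on average, is in the south-east quarter.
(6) There is 1 summit with 200 m or more of prominence.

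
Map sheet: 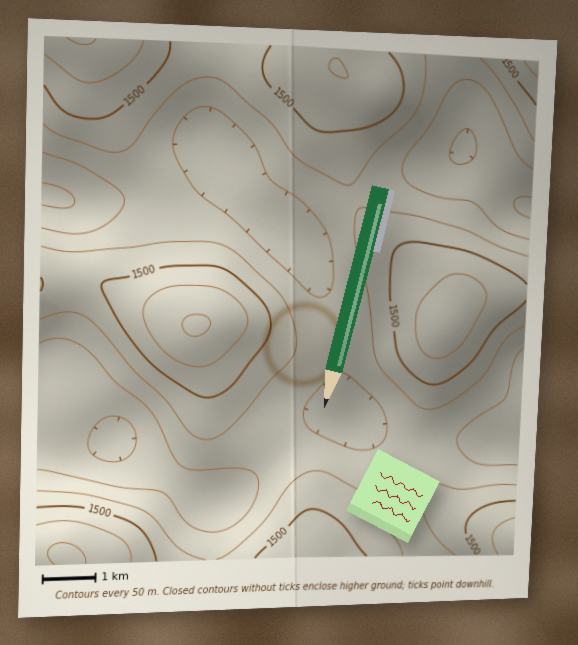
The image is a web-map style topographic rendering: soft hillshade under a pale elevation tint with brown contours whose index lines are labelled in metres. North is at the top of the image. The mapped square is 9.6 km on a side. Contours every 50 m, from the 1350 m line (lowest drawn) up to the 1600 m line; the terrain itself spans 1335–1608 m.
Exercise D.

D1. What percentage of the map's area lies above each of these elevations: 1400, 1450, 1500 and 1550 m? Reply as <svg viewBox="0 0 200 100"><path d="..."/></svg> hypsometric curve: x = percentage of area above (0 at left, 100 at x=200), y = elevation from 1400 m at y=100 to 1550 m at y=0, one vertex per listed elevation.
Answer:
<svg viewBox="0 0 200 100"><path d="M155 100l-63-33-46-34-32-33"/></svg>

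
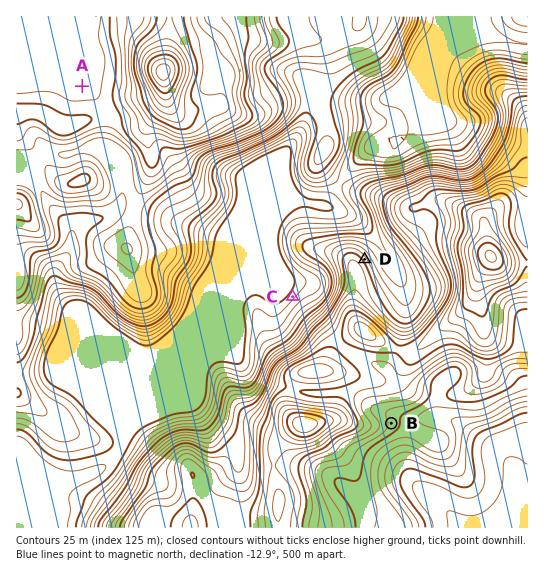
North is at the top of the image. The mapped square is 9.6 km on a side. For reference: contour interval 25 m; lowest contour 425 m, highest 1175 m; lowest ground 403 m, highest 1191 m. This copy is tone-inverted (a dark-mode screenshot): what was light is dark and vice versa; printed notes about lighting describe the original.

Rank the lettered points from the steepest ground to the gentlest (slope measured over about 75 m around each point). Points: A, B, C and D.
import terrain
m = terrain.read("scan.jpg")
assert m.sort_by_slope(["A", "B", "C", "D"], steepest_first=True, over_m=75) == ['D', 'C', 'B', 'A']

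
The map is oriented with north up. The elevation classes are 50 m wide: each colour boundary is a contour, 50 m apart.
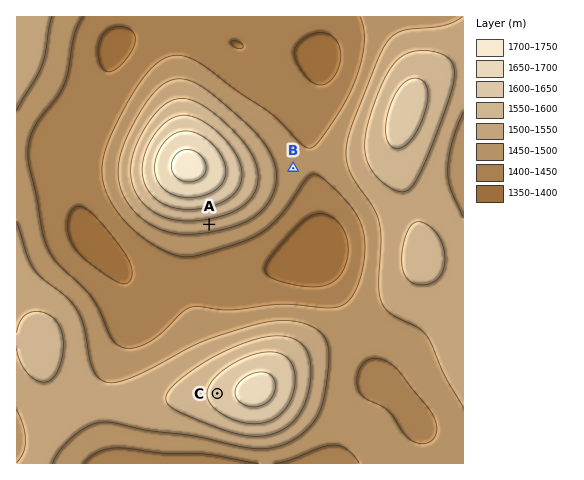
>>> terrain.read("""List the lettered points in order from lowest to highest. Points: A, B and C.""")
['B', 'A', 'C']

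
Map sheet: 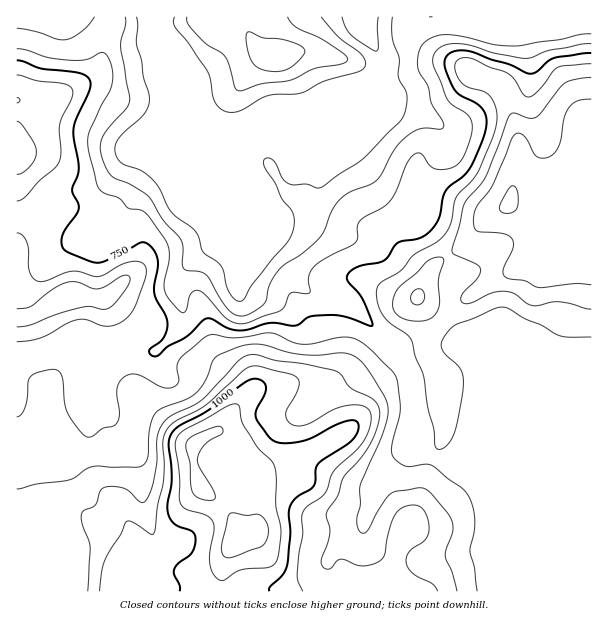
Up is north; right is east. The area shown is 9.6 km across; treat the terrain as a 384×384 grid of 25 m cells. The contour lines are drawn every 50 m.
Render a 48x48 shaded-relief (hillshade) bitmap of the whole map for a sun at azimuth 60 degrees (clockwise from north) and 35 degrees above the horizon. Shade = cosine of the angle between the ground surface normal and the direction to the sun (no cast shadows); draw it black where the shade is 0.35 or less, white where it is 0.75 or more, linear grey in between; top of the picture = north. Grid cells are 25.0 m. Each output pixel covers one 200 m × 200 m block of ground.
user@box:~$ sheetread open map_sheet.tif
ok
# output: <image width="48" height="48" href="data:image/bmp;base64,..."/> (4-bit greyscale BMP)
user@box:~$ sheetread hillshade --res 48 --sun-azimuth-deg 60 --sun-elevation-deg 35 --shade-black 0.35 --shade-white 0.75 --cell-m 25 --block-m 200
<image width="48" height="48" href="data:image/bmp;base64,Qk32BAAAAAAAAHYAAAAoAAAAMAAAADAAAAABAAQAAAAAAIAEAAATCwAAEwsAABAAAAAAAAAAAAAAABEREQAiIiIAMzMzAERERABVVVUAZmZmAHd3dwCIiIgAmZmZAKqqqgC7u7sAzMzMAN3d3QDu7u4A////AJmYdSWZh2ZmeJh4rMuph3m8zdypiIiIiJmYdTWImGZ2Z4d5zcqYiIq7vMypiIiIiJiIhTV4qXd1RXZ63cqZqYmqq8uoiIiIiIiIdUVpuXdkJHic7bqruHiZq7uYiIiIiIiIZVZ5qGZkJImt/bq7p2eJq7uYiIiIiIiHZXd5p0VUJIm+/su7p1aKvMuoiIiIiIh2Z4eLpCNDN5rO7Lq7qGaL3cuoiIiIiIiIiYebkxI0eqm9ypq7qXeb3cuYiIiIiJmamIm7gwA3u5mrqZvMupmrzLqYiIiIiJmpmJq6gwBKuYirqrzLuqqqu5mIiIiIiJmIiKq6cQBaqHm7uqqqq7qqqYiIiIiIiId4mqqpUABpl4vcupmZrMupiIiIiIiIiHeJqpmXMAF5iL7supiJvduoeJiIiIiIiIiJupmGQRR5mt7cupiKzuyoZ5mIiIiIiIiKqYh2ZWZ3i93LupiKz/2nZ5mIiIiIiHiKqYh2eJl1WLy6qZmaz/63aKmIiIiIiHiaqZhnm6l1RYq7qpqr3u23aKmIiIiIiIiaqZh5u5dlVWm8u7u7zd2maamYiIiIiImaqpmauoZmZmnNzMy7zd2VeamIiIiIiImZqpmaqXZ3d4rd3cu83utlipmIiIiIiHeJqZiImIh3mqvN3bqr3cdGmZiIiIiIiHeJmGZ3ibp3vcu925mrzHM2iZiIiIh2d4iIdUaIm9yI3+qbuZqrtyE1iYiIiHZWZ4h3ZVearet5/9mIeKqqchJGqoeIdUVmd5l3iZmrzuqL/7dlaamGQjRZy4eHUzZmZruYrLmr3tqd/ZdVeXZlVWZpy4h2VEVmZsypvcmL3ty83KhleGd3eJh4qphlVWZneNy5vLmKzu3My6h2d3iImYdnmYZmVniJmdypq6mJve7cupiHd3iImHd4iGVnZnmZmcupqpiIrf7cqYiHZnd3d3iZdUVnZXiZmKmZqpiIv/7LmYiHZnZneImYdCNWVomIiJmaqqmaz/25mIiGZ3ZniIiIdBJFaJmIiJmqu7u83+uZiIh2eId4mYd4dDRWeamIiJmqq8zN3sqIiIhmiZh4mHZ4hlVVaKmYiJmZrN7d3LmIiIdnmZmIiHZ5mXUzWKmZiKqqzf/cupiIiIZ5qpmYh2V5qoQiSKqYh6u83v7KqYiIiIeKqpmZh2Z5uoQhN7uHd7u87ty5mYiIiIiamZmZh2Z5unUhJ7qGZ7u83MupmZiIiIiZiImZmHd5qGQxJ7p2Z6qry7qqqZmIdniId4mZiIdndUQhKLhmeJmavLqrupmGVXiHd4mZiIZFUyIhSrhmiaqrzLu8y6h2VXh2Z4mZiIVEMQE0fLdniczMzczdy5h2VWZVV4iIiHREIAJovshnmt3MzLztyph1RFVVeIdnm4RDIBbN78hpu93cupztupdUREVnmpic7YREM2z/7biau8y7qIvduoYyRVeJu8zv+1NWaL7+26qqq6qpmIm8ynMTZ3irzd3/1zRpm83bqqqqqpmZmHit2VEVh3mr3d3utTSKu7upmaqqqg=="/>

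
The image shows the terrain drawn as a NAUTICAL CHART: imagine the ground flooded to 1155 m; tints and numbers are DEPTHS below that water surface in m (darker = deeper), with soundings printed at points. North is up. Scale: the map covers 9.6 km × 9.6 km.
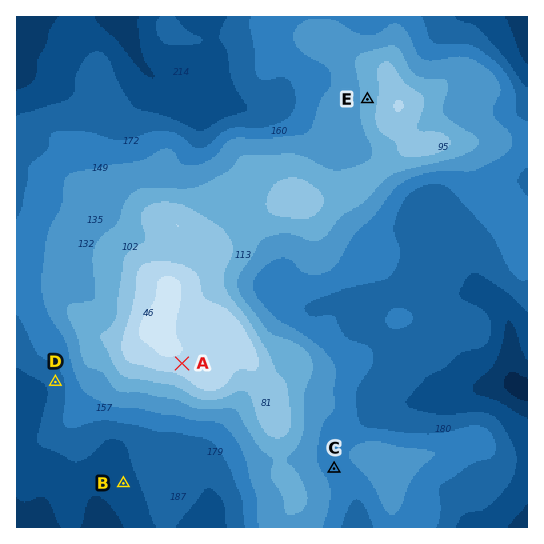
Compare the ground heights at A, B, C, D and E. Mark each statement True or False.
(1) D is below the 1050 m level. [True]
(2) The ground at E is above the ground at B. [True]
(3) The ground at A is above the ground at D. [True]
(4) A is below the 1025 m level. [False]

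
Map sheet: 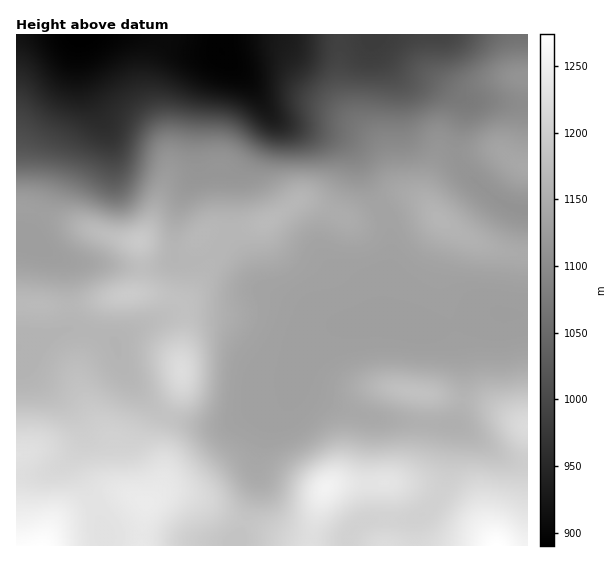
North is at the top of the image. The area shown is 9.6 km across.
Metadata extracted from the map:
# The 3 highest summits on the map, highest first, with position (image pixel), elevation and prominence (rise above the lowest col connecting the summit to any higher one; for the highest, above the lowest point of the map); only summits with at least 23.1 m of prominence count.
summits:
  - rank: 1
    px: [326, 488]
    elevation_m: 1254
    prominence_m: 47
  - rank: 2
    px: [182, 371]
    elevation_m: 1222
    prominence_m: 39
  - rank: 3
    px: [441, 220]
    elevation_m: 1163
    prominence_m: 28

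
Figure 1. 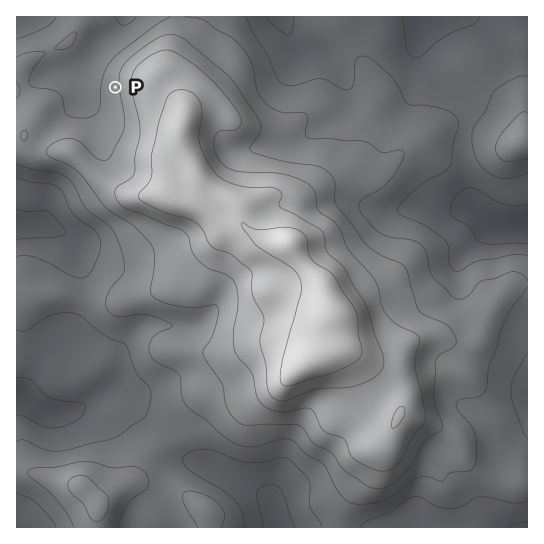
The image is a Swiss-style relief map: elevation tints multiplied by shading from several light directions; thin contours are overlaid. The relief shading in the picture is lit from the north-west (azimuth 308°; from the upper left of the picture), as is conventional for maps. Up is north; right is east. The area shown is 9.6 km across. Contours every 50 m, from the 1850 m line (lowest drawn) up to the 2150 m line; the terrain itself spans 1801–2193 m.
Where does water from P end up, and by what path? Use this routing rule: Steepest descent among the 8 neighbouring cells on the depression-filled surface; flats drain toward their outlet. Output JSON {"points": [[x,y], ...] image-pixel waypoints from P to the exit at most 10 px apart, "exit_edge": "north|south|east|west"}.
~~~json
{"points": [[115, 87], [105, 87], [94, 87], [83, 78], [82, 67], [91, 57], [99, 46], [109, 35], [119, 25], [123, 17]], "exit_edge": "north"}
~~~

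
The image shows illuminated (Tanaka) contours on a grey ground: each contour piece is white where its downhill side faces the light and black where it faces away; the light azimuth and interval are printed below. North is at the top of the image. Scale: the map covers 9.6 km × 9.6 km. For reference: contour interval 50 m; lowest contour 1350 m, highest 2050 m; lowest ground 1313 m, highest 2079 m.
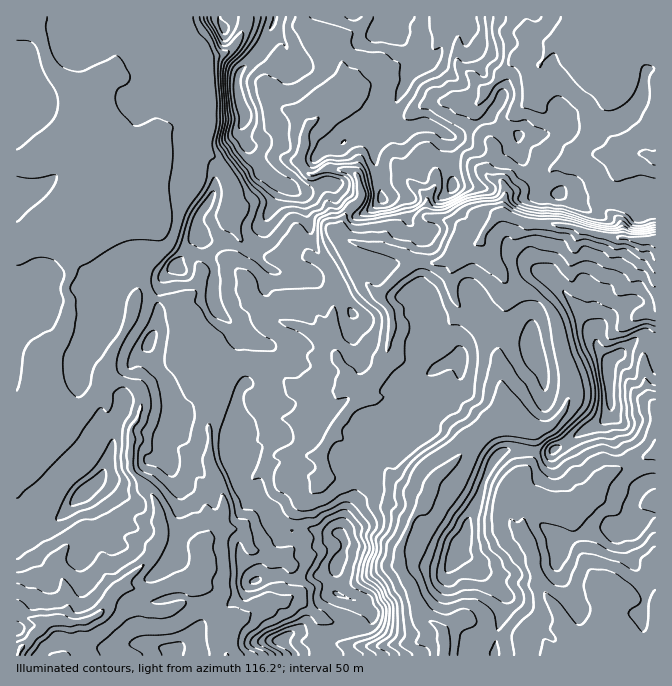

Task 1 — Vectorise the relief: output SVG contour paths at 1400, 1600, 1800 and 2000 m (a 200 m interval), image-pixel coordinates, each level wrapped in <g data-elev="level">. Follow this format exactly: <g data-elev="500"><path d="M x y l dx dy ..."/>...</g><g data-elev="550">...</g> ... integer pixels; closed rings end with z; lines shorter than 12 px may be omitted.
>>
<g data-elev="1400"><path d="M17 655l3-8 4-2-4 10"/><path d="M438 655l-1-23-7-11 7 1 10 5 3 13-1 15"/><path d="M540 655l4-15 3-1 7 3 2-2-6-12 3-10-8-20 0-6 14 10 16 21 5 2 5-4 5-10 0-4-4-9-2-11 5-16 3-2 12 1 8 2 18 12 10 11 0 7-10 8-2 4 12 16 4 2 3-7 3-25 5-10"/><path d="M655 261l-4-8-2-2-7 1-15-8-10 0-12-5-25-5-8-5-13-2-6-2-1-2 17 1 40 9 15-1 11 2 20-2"/></g><g data-elev="1600"><path d="M209 655l-2-15-1-15-1-3-3-2-28 13-30 3-10 2-4 4-1 3 14 10"/><path d="M389 655l-2-3-9-4-1-3 11-8 3-3 2-12 0-17-10-18-11-11-1-4 1-10 5-12-1-12 6-8 2-5 0-8-4-10 4-15 1-20 2-3 10-2 21-19 19-13 3-3 3-10 7-7 8-3 5-9 10-6 5-35-1-12-3-12-6-6-8-6-11-3-2-10-8-21-5-7-9-7-5-2-15 9-10 12 1 3 7 7 1 8 5 10 0 7-4 10-1 20-12 11-10 14-2 5 4 5-3 3-6 5-18 6-13 16-2 5 1 8-9 4-6 11 2 12 5 10 0 3-11 11-12 2-2-2-2-14 6-7 1-3-1-4-6-5-2-3 14-12 11-20 17-23 1-2-2 0-11 0-3-6 6-20-7-10 0-9 3-3 3 1 7 11 9 6 3 5 3 1 4-1 6-7 3-11 4-7 5-25 0-6-3-5-16-14-7-8-29-55-1-7 1-3 15-4 12 11 33-1 8 8 15 2 8 5 10 0 4-3 6-9 2-6-5-4-10-4-2-3 1-2 21-2 22-12 28-4 4-5 1-12 2-1 3 2 8 9 1 12 13 6 13 3 22 1 27 8 15 4 8-1 2-1 1-5 4-1 6 2 9 7 8 1 13-4"/><path d="M444 585l8 1 10-7 22 2 3-2 4-5-2-14-8-10-3-13 1-19 8-38 10-15 12-13 0-4-4-1-6 1-9 9-14 36-30 45-9 36 1 6z"/><path d="M17 572l25-7 8-11 15-9 3 0 1 2-3 10 1 5 7 7 6 2 10-5 10-13 4-1 10 3 13-7 1-3-3-8 13-7 0-3-3-9 2-3 7-3 2-5-1-7-7-8-3-12-7-10-2-15 2-25 8-12 6-14 0 6-3 10-6 10 2 8-1 10 0 20 3 5 13 9 9 8 16 26 5 2 12-5 7-1 8-8 7 5 3 0 5-15 2 0 3 5 2 9 1 14 7 6-7 9-2 5 3 52-4 11 2 2 8 0 14 7-2 8-7 7-3 9 0 9 5 8"/><path d="M544 390l3-1 1-6 0-16-9-40-4-6-3-1-5 3-4 7-3 8 0 9 5 16 10 12z"/><path d="M655 321l-8-2-12 2-3-1-1-3 2-5 9-7 2-3-2-4-5-3-20 0-6-10-11-3-15-9-5 1-6 7-4 0-13-14-5-3-15-1-5 4-1 3 2 5 21 19 12 18 4 10 7 28 10 23 4 17-1 12-5 9-25 24-11 6-7 7-1 7 4 10 5 3 5 0 10-8 24-12 13-4 13 4 9-6 8-2 5-7 6-13-4-8-1-15 9-7 8 1"/><path d="M655 165l-4-2-12-10 6-3 10 0"/></g><g data-elev="1800"><path d="M309 655l-1-7-6-6 5-8-2-8-3-2-17 4-15 7-4 3 0 6 14 8 2 3"/><path d="M370 624l4-1 3-3 2-5-1-5-4-5-4-9-16-8-3-4 8-37 0-3-8-20-6-6-7 0-10 5-5 7 0 12 4 6 0 4-13 22-1 3 9 7-2 11 3 5 41 16z"/><path d="M610 410l2 0 2-5 0-18 2-20 3-5 5-4 1-3 0-5-3-2-17 6-3 4 1 19 4 27z"/><path d="M171 273l9 2 6-2 0-5-4-11-7 1-6 5-2 7z"/><path d="M197 247l7 1 8-6-3-12-5-10 10-19 1-8-1-2-15 17-7 14-3 18 1 4z"/><path d="M517 142l3 0 4-7-2-3-2-1-6 1z"/><path d="M204 17l1 5 7 10 7 15 3 3 7 2-7 10-1 8 2 50-3 23 30 47 9 8 1 5-8 24 3 6 9 4 6-3 18-20 7-1 10 3 3 0 5-4 9-4 5-7 10 2 9-10 4-10-2-3-3-3-17-4-16 3-4-3 9-2 11-8 10 1 20-2 4 2 4 8 5 20 0 6-4 12 3 3 19-3 26-8 1-5-7-10-2-7 5 0 13 3 3-3 3-8 4-4 5 2 2 8 0 10-4 11 4 1 8-2 13-8 2-5-4-17 1-13 2-3 8-5 2-13 4-7 17-6 3-8 7-10 3-10-4-4-4 1-15 23-8 7-5 0-17-7-6-5-8-3-3-4 2-3 11-6 16-4 2-5-3-10 1-2 7 0 10 6 3-2 0-8 9-9 1-3-5-23 1-15"/></g><g data-elev="2000"><path d="M266 17l-9 25-9 11-14 14-4 10 0 16 5 25-3 17 10 14 7 4 5-2 3-4-5-10 5-19-1-10-9-23 0-7 5-6 13-12 13-15 4-1 5 5-3-21 2-11"/><path d="M345 17l9 4 8-4"/><path d="M373 17l-7 16 1 6 7 3 10 0 18 4 5-4 3-8 0-9 5-8"/></g>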